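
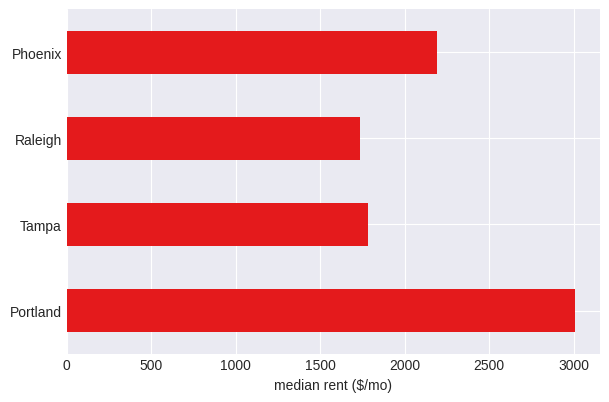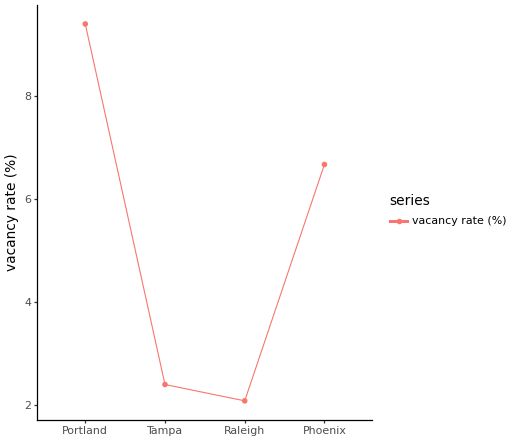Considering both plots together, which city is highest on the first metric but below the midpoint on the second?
Tampa

Chart 2 median vacancy rate (%) ≈ 5; below-median cities: Tampa, Raleigh. Among those, Tampa has the highest median rent ($/mo) (≈ 2000).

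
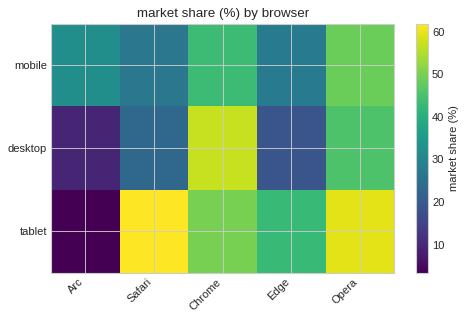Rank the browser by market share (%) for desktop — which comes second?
Opera

Top 3 for desktop: Chrome ≈ 55, Opera ≈ 45, Safari ≈ 25.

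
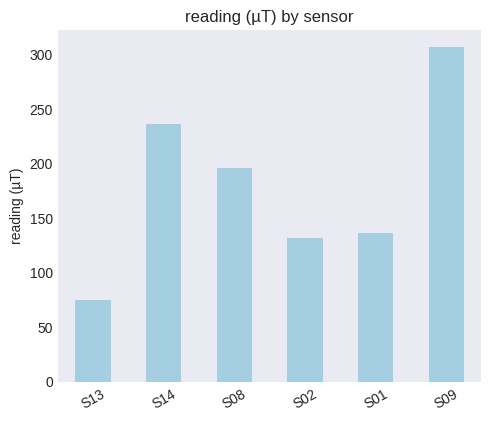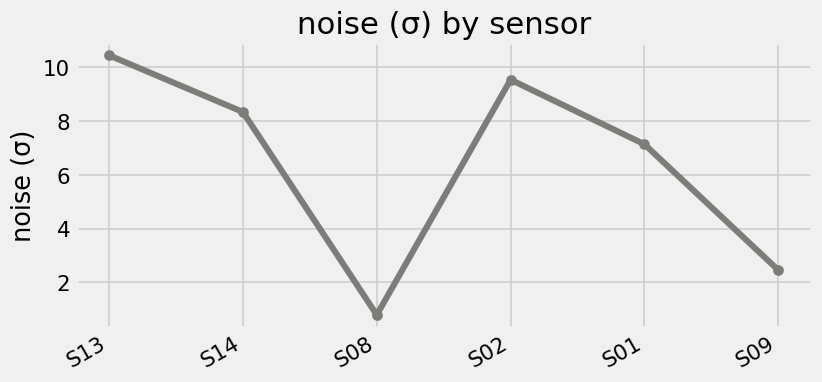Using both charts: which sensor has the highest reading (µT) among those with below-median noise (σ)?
S09

Chart 2 median noise (σ) ≈ 8; below-median sensors: S08, S01, S09. Among those, S09 has the highest reading (µT) (≈ 300).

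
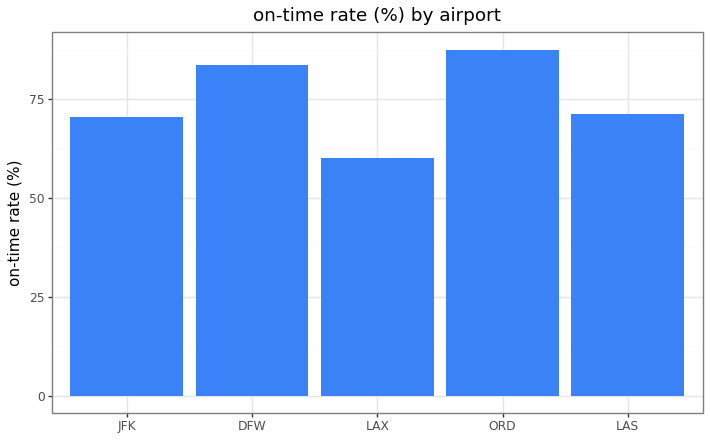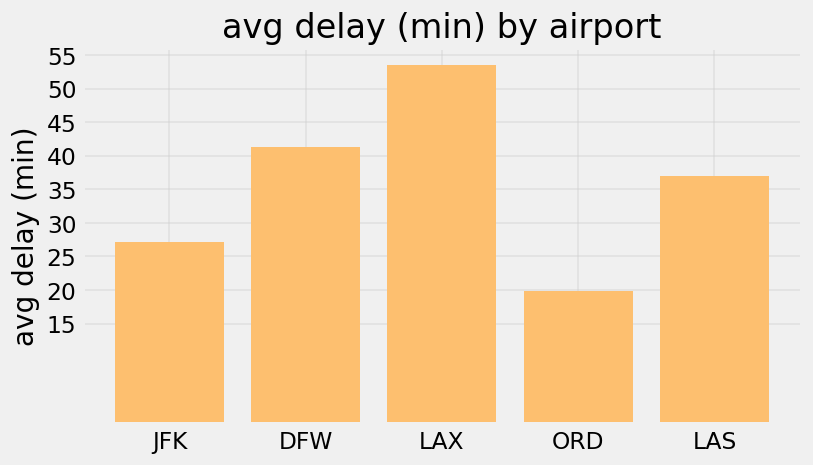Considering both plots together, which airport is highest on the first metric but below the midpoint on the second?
ORD

Chart 2 median avg delay (min) ≈ 35; below-median airports: JFK, ORD. Among those, ORD has the highest on-time rate (%) (≈ 90).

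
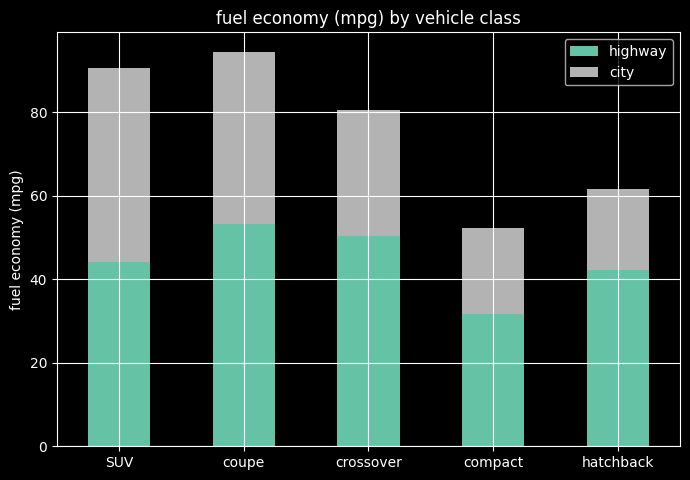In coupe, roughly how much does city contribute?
city top ≈ 90, bottom ≈ 50; segment ≈ 40.

≈ 40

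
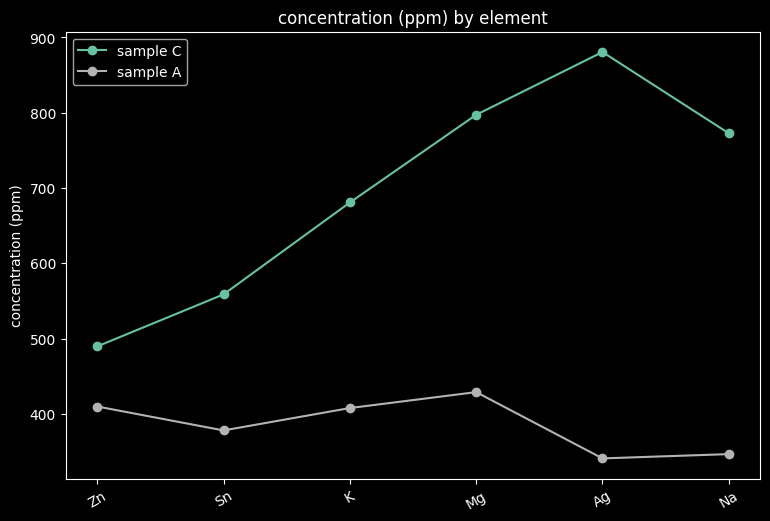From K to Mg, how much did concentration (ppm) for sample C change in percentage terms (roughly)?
K ≈ 700, Mg ≈ 800; (800 − 700) / 700 ≈ +14.3%.

≈ +14.3%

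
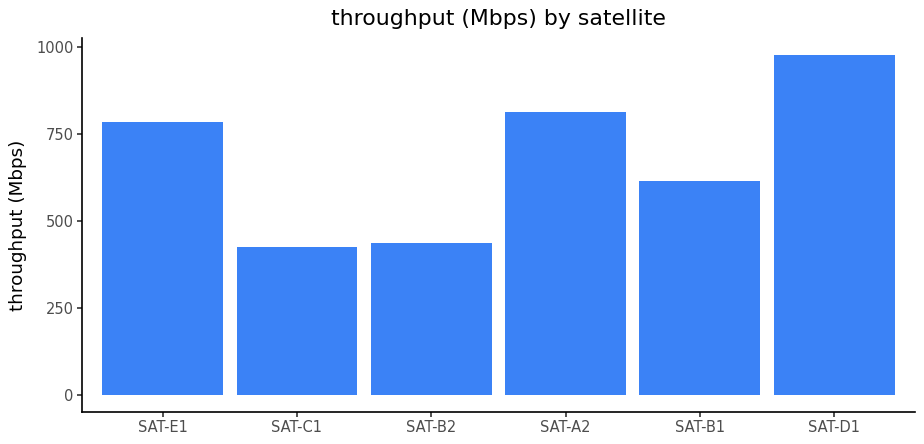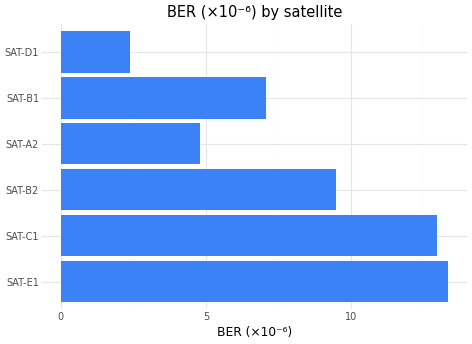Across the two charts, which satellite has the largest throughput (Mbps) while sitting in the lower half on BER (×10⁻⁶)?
Chart 2 median BER (×10⁻⁶) ≈ 8; below-median satellites: SAT-A2, SAT-B1, SAT-D1. Among those, SAT-D1 has the highest throughput (Mbps) (≈ 1000).

SAT-D1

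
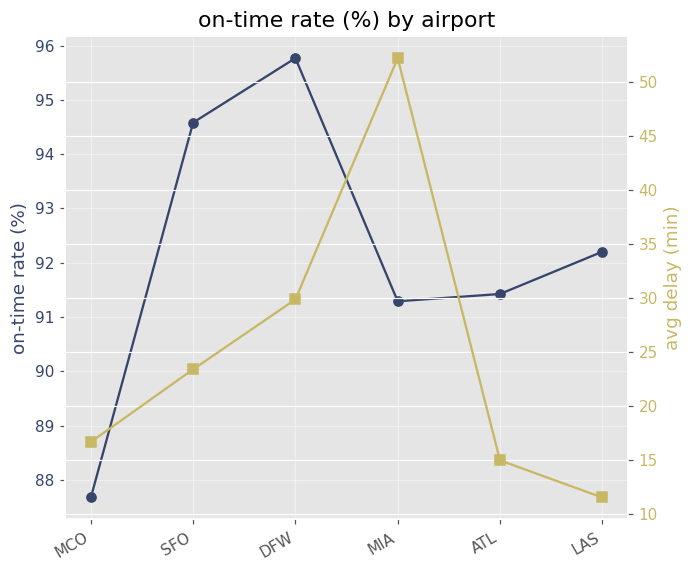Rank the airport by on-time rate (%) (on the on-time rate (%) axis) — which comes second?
SFO

Top 3 (on the on-time rate (%) axis): DFW ≈ 96, SFO ≈ 95, LAS ≈ 92.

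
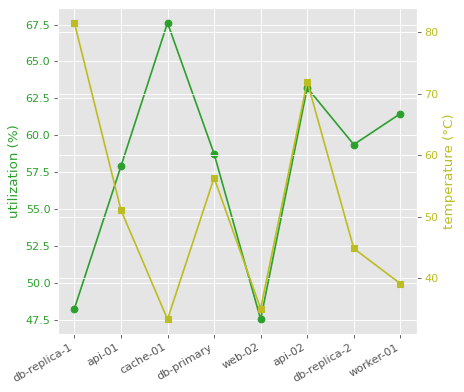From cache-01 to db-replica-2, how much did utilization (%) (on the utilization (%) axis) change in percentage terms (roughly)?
cache-01 ≈ 68, db-replica-2 ≈ 60; (60 − 68) / 68 ≈ -11.8%.

≈ -11.8%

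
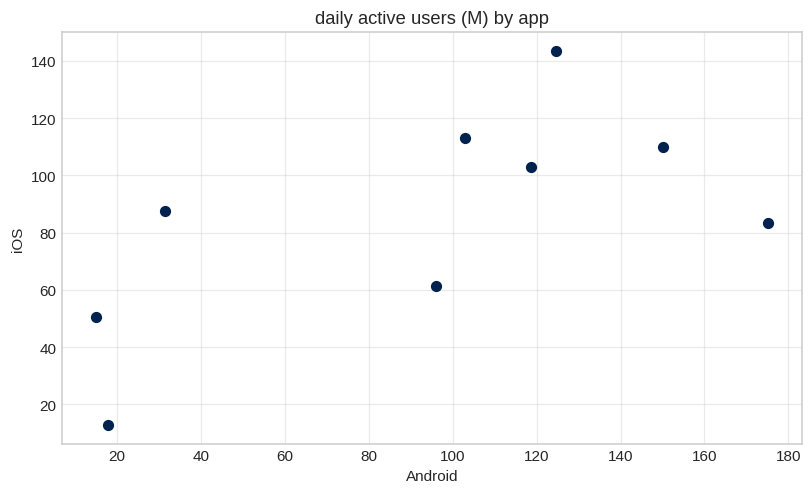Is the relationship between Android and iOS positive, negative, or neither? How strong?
Points are positively correlated; moderate (|r| ≈ 0.6).

positive, moderate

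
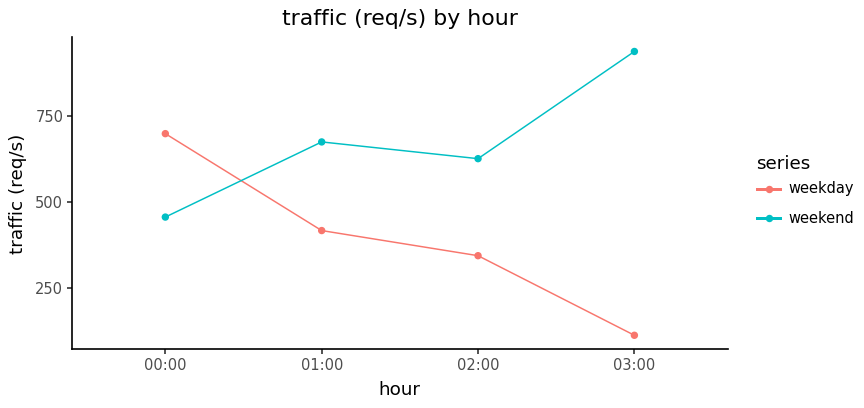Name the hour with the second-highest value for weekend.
01:00

Top 3 for weekend: 03:00 ≈ 900, 01:00 ≈ 700, 02:00 ≈ 600.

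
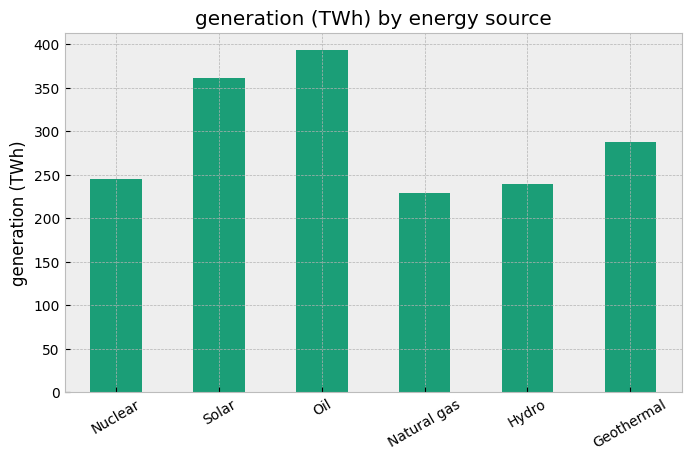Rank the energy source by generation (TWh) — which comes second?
Top 3: Oil ≈ 400, Solar ≈ 350, Geothermal ≈ 300.

Solar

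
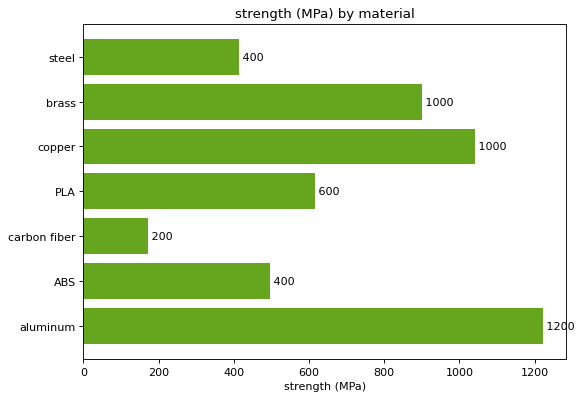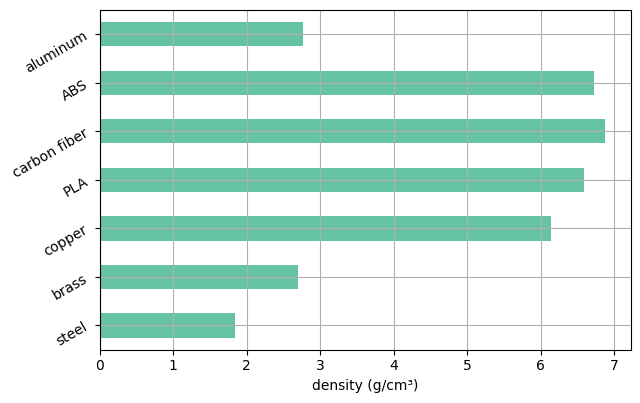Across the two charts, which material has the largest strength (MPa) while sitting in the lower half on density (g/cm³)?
aluminum

Chart 2 median density (g/cm³) ≈ 6; below-median materials: steel, brass, aluminum. Among those, aluminum has the highest strength (MPa) (≈ 1200).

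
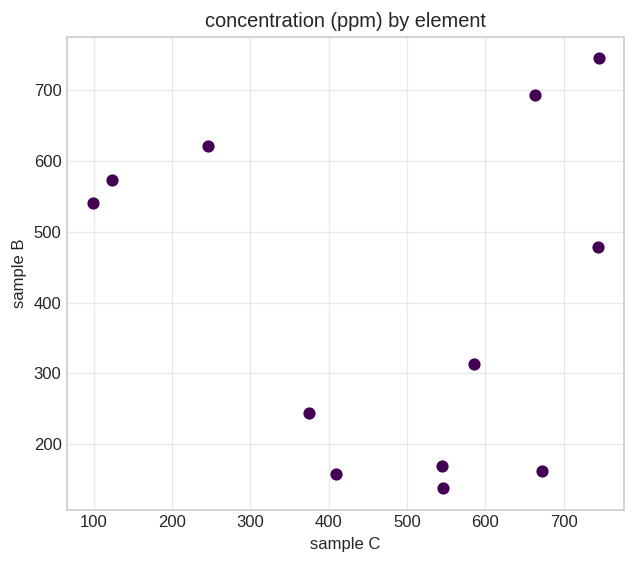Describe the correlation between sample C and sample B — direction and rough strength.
no clear correlation

Points are roughly uncorrelated; weak (|r| ≈ 0.1).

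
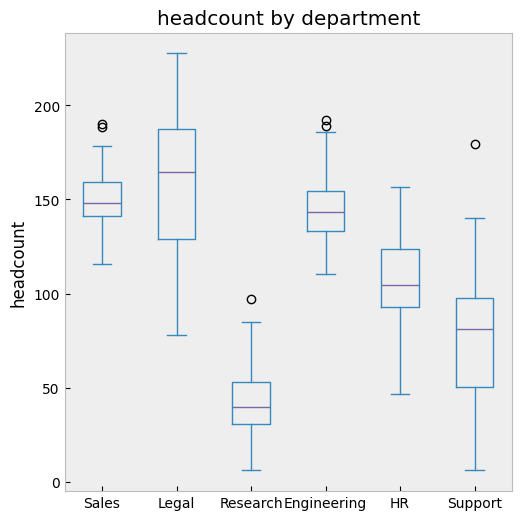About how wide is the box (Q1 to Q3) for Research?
Q3 ≈ 60, Q1 ≈ 40; IQR ≈ 20.

≈ 20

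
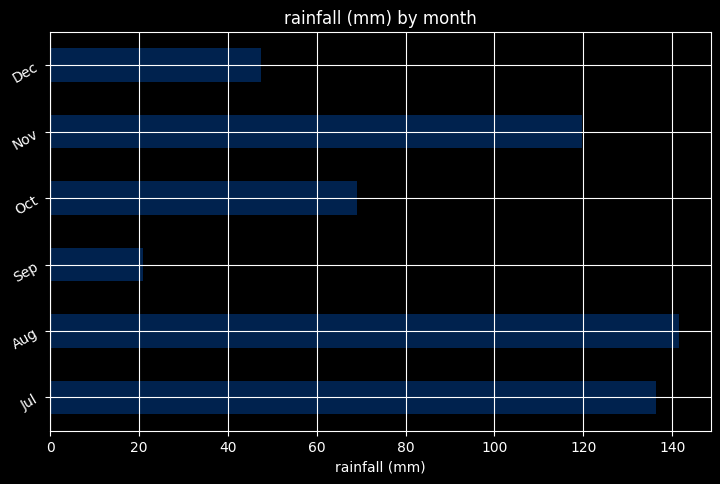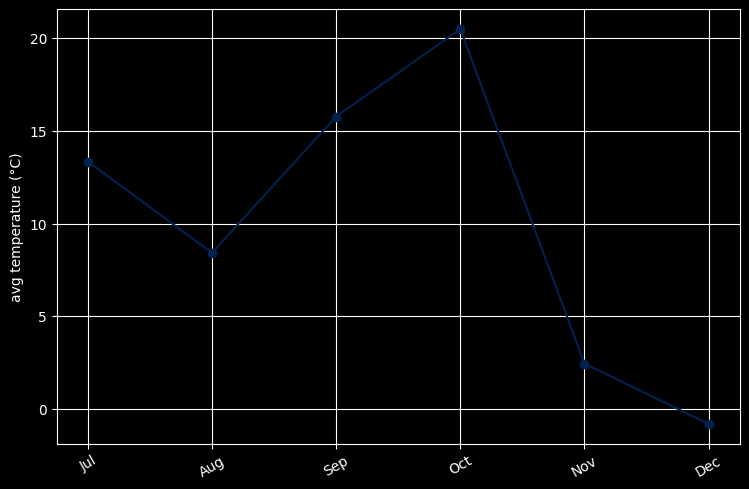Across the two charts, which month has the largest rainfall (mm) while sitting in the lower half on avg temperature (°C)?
Chart 2 median avg temperature (°C) ≈ 10; below-median months: Aug, Nov, Dec. Among those, Aug has the highest rainfall (mm) (≈ 140).

Aug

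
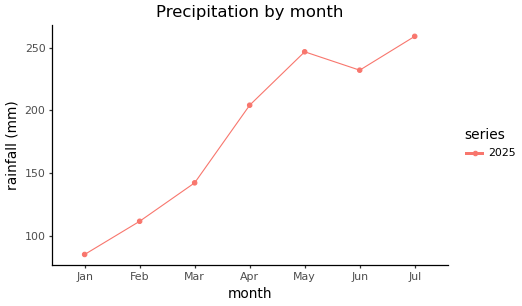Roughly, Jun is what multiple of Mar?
Jun ≈ 240, Mar ≈ 140; 240/140 ≈ 1.71.

≈ 1.71×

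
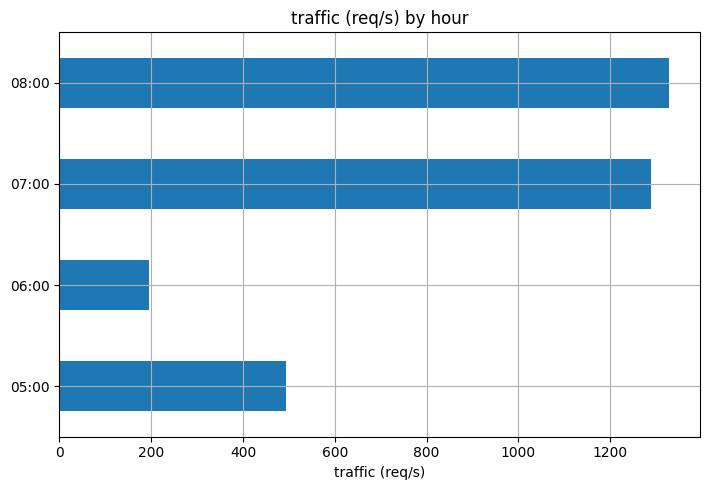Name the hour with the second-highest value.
07:00

Top 3: 08:00 ≈ 1400, 07:00 ≈ 1200, 05:00 ≈ 400.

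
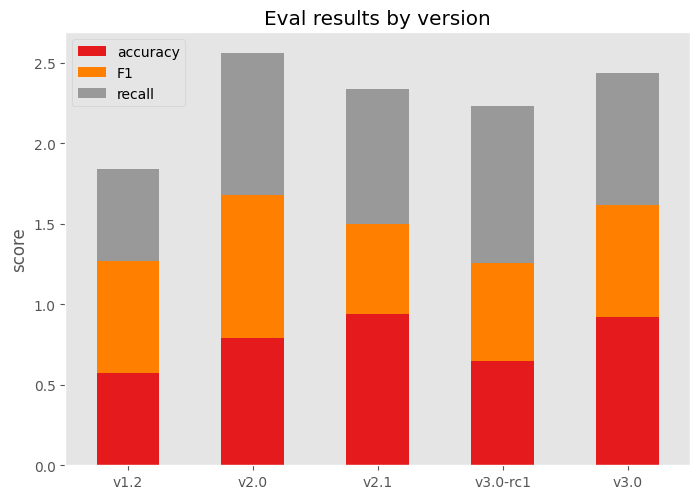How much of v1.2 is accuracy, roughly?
≈ 0.5

accuracy top ≈ 0.5, bottom ≈ 0.0; segment ≈ 0.5.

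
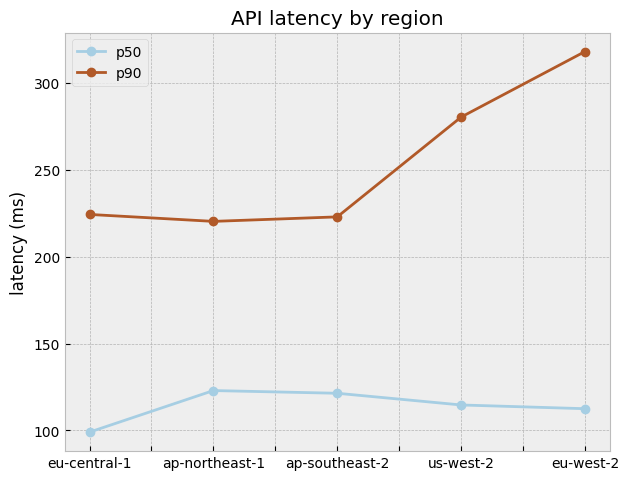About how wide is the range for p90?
Max eu-west-2 ≈ 320, min ap-northeast-1 ≈ 220; range ≈ 100.

≈ 100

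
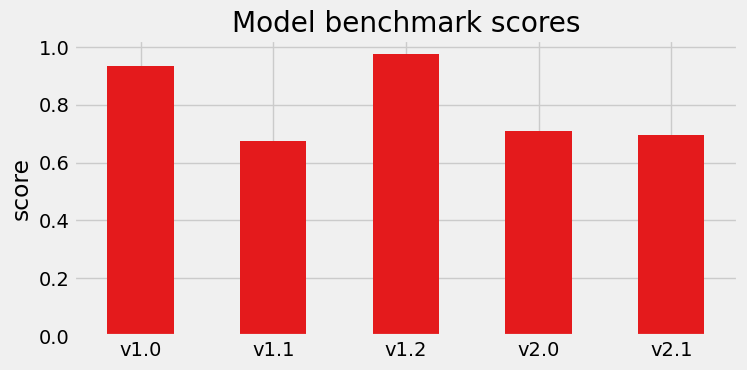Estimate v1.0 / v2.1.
≈ 1.29×

v1.0 ≈ 0.9, v2.1 ≈ 0.7; 0.9/0.7 ≈ 1.29.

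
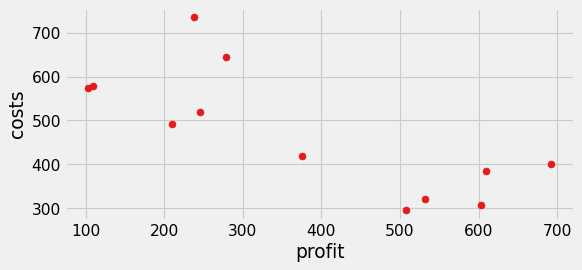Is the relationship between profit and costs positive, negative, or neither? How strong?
negative, strong

Points are negatively correlated; strong (|r| ≈ 0.8).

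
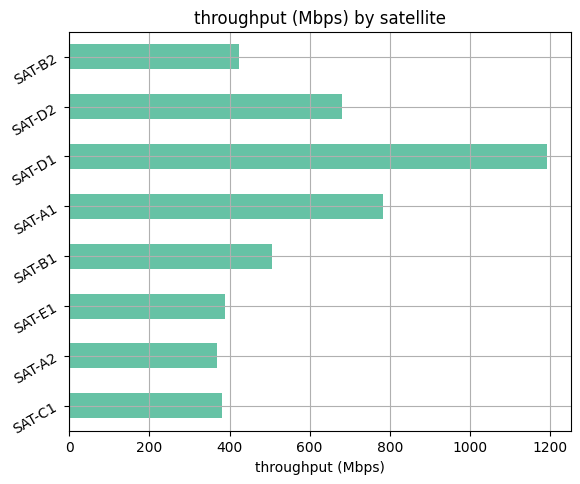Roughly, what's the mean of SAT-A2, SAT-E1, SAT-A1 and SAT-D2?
≈ 575

(400 + 400 + 800 + 700) / 4 ≈ 575.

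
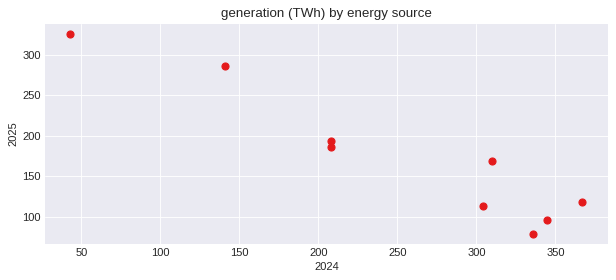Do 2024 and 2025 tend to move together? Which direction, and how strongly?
negative, strong

Points are negatively correlated; strong (|r| ≈ 1.0).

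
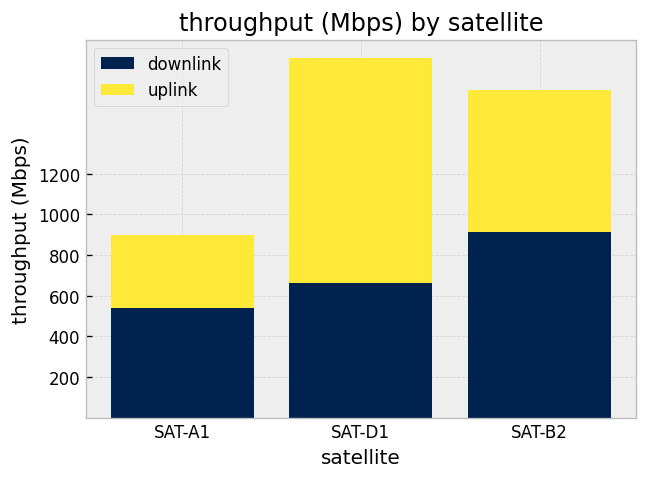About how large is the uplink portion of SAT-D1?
≈ 1200

uplink top ≈ 1800, bottom ≈ 600; segment ≈ 1200.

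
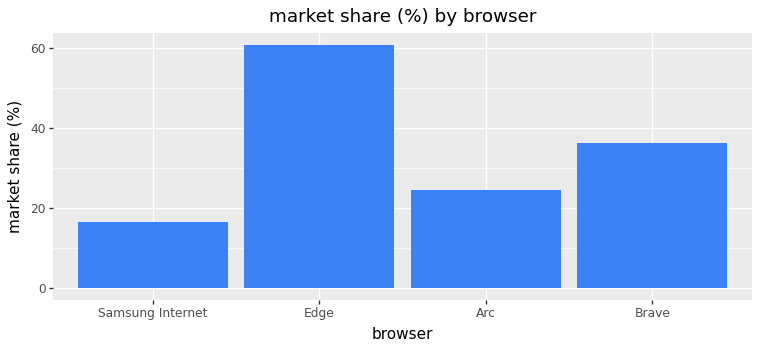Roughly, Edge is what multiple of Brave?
≈ 1.5×

Edge ≈ 60, Brave ≈ 40; 60/40 ≈ 1.5.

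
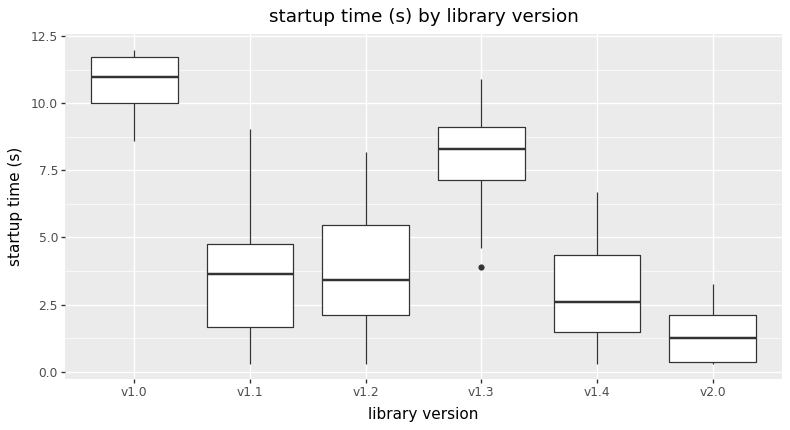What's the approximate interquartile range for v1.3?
Q3 ≈ 9, Q1 ≈ 7; IQR ≈ 2.

≈ 2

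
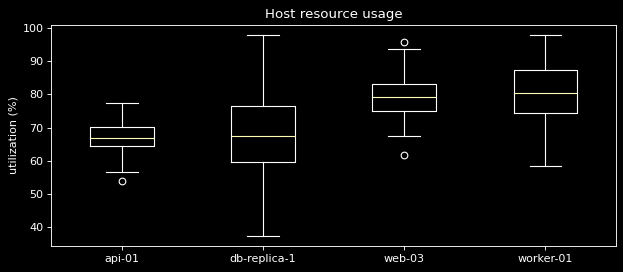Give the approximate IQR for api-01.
≈ 6

Q3 ≈ 70, Q1 ≈ 64; IQR ≈ 6.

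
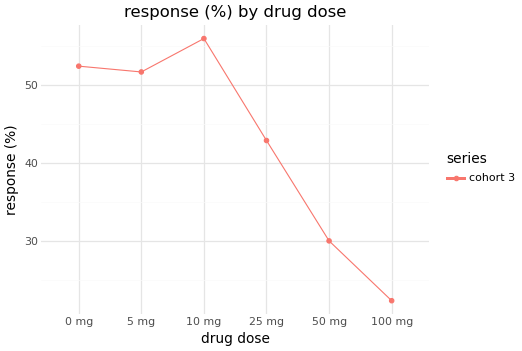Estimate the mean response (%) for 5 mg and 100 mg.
≈ 35

(50 + 20) / 2 ≈ 35.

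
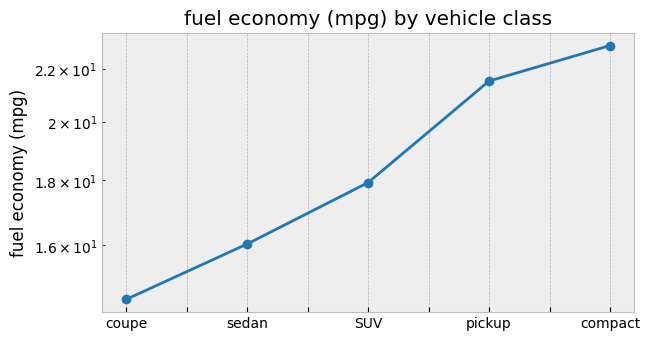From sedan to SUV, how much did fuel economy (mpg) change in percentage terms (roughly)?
sedan ≈ 16, SUV ≈ 18; (18 − 16) / 16 ≈ +12.5%.

≈ +12.5%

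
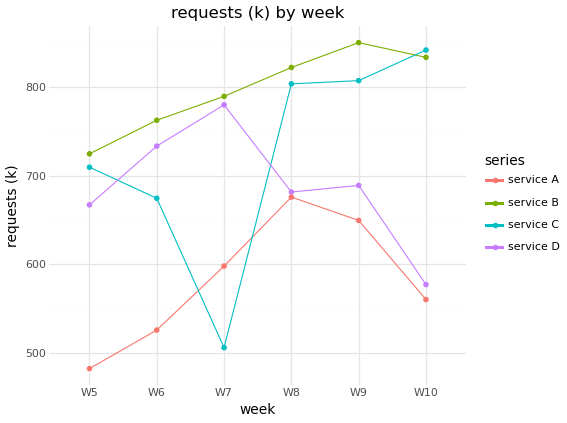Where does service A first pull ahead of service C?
W7

W6: service A ≈ 550 vs service C ≈ 650 (not yet); W7: service A ≈ 600 vs service C ≈ 500 (first crossover).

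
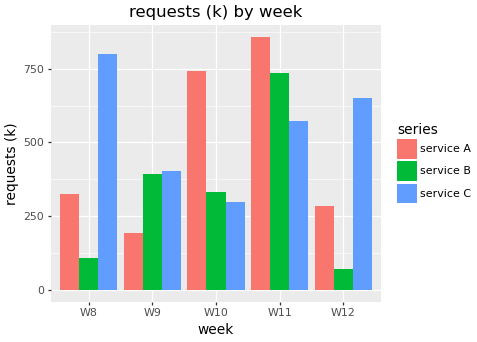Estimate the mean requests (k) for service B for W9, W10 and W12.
(400 + 300 + 100) / 3 ≈ 267.

≈ 267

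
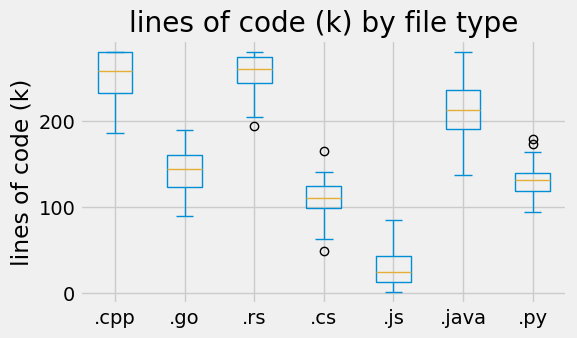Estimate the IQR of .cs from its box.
≈ 25

Q3 ≈ 125, Q1 ≈ 100; IQR ≈ 25.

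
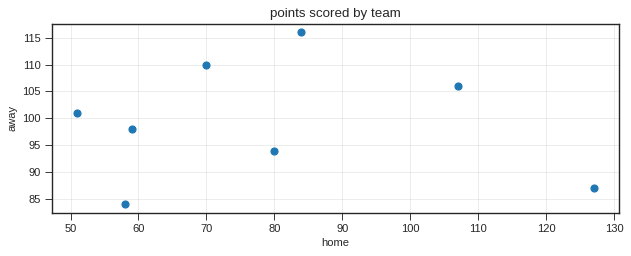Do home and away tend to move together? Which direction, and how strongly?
no clear correlation

Points are roughly uncorrelated; weak (|r| ≈ 0.1).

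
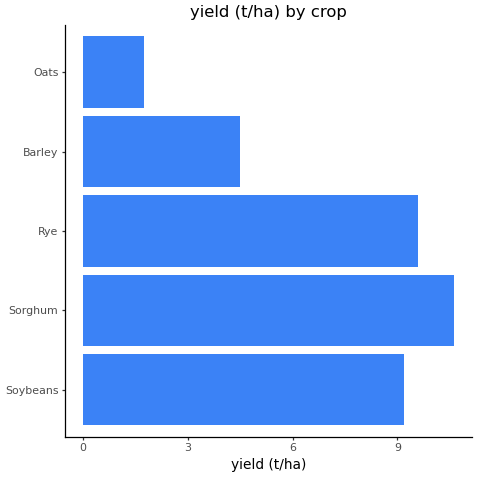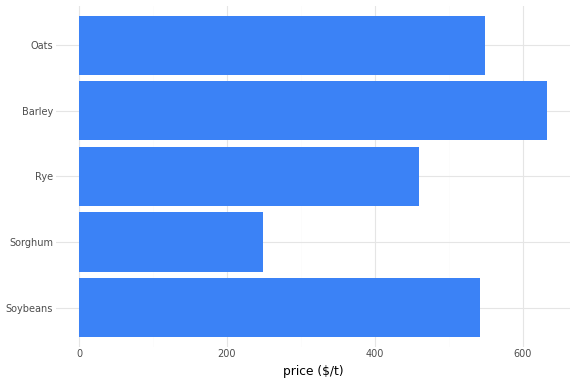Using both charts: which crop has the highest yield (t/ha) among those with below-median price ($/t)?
Sorghum

Chart 2 median price ($/t) ≈ 500; below-median crops: Sorghum, Rye. Among those, Sorghum has the highest yield (t/ha) (≈ 11).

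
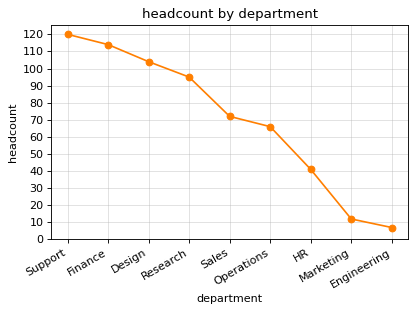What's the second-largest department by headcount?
Top 3: Support ≈ 120, Finance ≈ 110, Design ≈ 100.

Finance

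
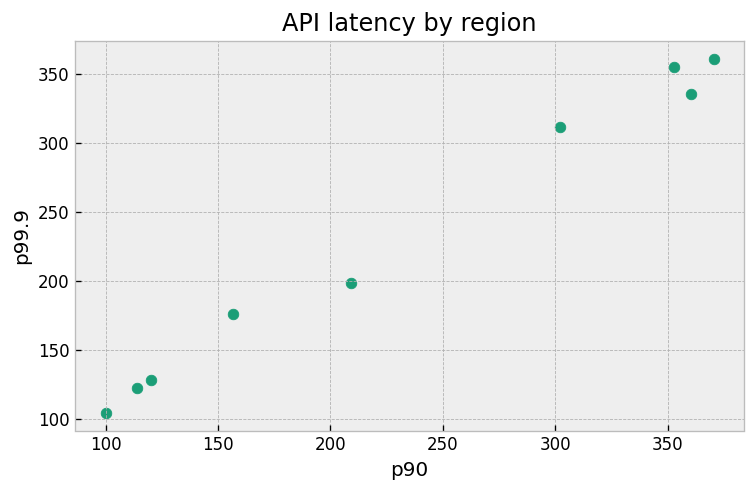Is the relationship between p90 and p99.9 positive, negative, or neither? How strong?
positive, strong

Points are positively correlated; strong (|r| ≈ 1.0).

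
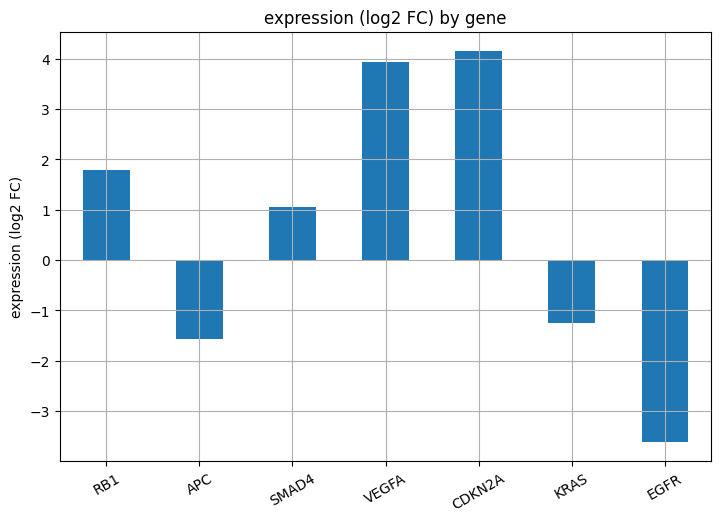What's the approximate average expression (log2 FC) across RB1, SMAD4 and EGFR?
(2 + 1 + -4) / 3 ≈ 0.

≈ 0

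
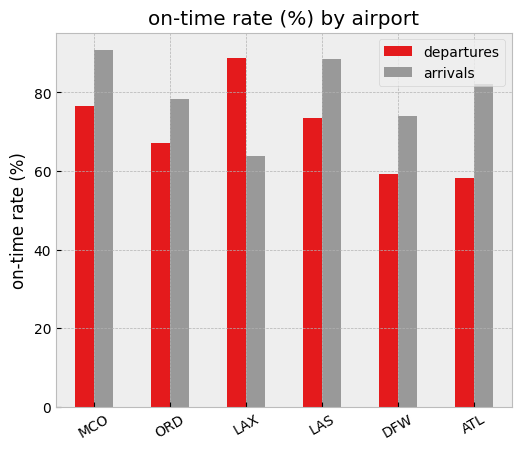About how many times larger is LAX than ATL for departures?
≈ 1.5×

LAX ≈ 90, ATL ≈ 60; 90/60 ≈ 1.5.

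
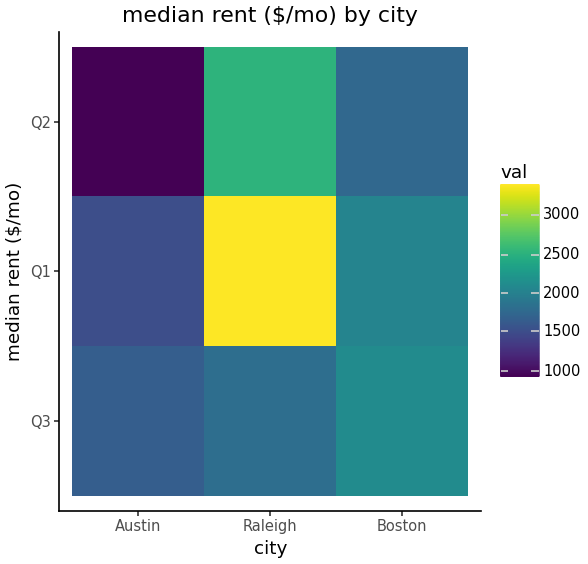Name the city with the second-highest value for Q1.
Boston

Top 3 for Q1: Raleigh ≈ 3500, Boston ≈ 2000, Austin ≈ 1500.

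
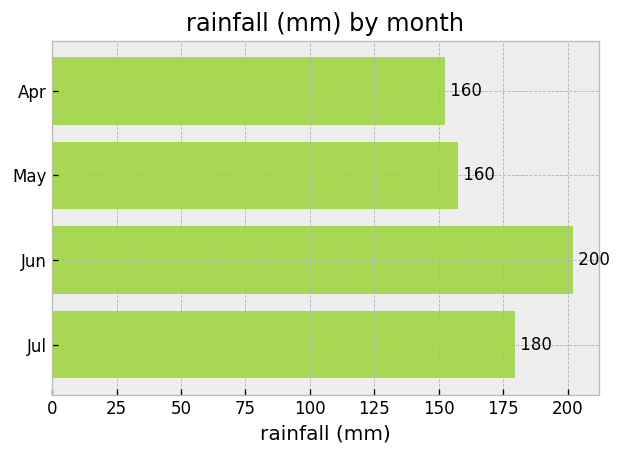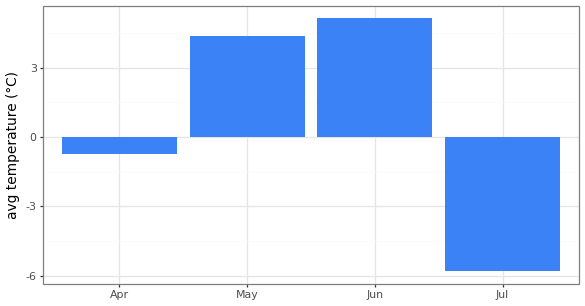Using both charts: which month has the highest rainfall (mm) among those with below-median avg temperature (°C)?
Chart 2 median avg temperature (°C) ≈ 2; below-median months: Apr, Jul. Among those, Jul has the highest rainfall (mm) (≈ 180).

Jul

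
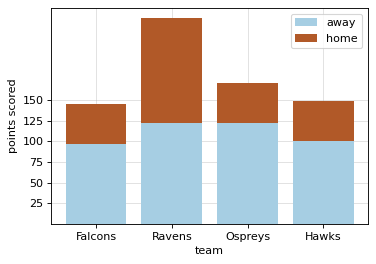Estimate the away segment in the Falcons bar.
≈ 100

away top ≈ 100, bottom ≈ 0; segment ≈ 100.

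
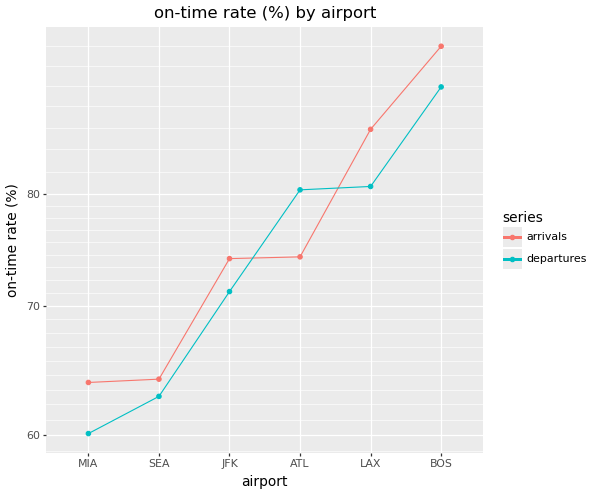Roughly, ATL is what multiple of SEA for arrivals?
ATL ≈ 75, SEA ≈ 65; 75/65 ≈ 1.15.

≈ 1.15×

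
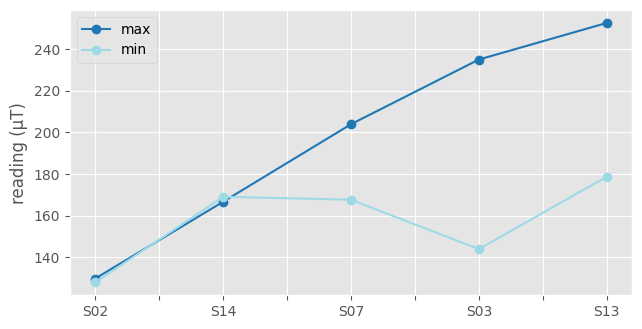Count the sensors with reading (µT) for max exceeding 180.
Above 180: S07, S03, S13.

3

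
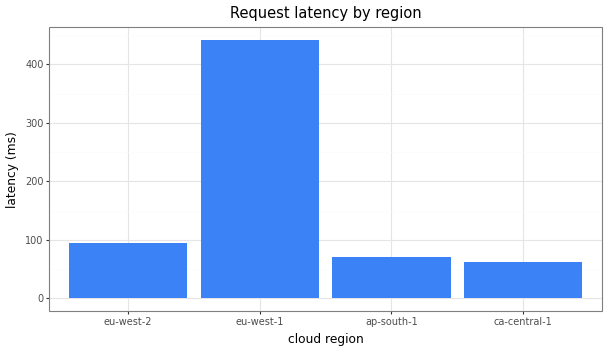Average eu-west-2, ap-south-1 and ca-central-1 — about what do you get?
≈ 67

(100 + 50 + 50) / 3 ≈ 67.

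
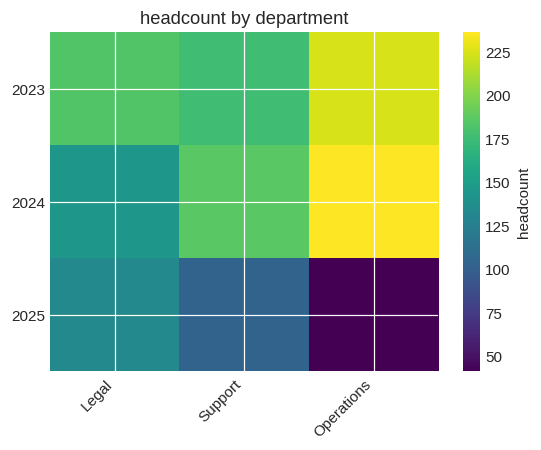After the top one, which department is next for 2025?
Top 3 for 2025: Legal ≈ 140, Support ≈ 100, Operations ≈ 40.

Support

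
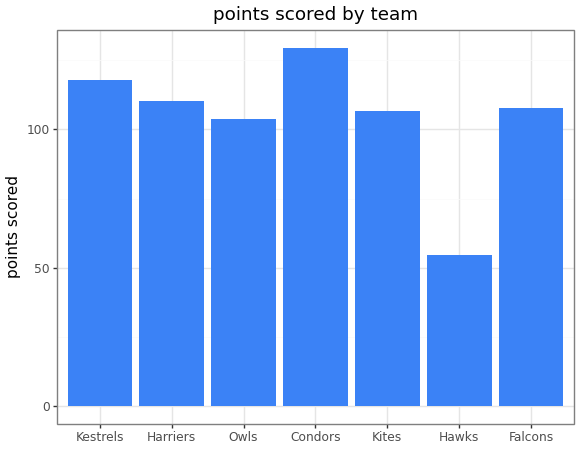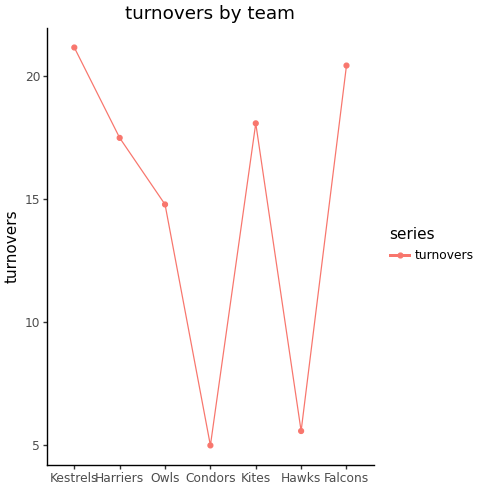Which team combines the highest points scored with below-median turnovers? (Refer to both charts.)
Condors

Chart 2 median turnovers ≈ 18; below-median teams: Owls, Condors, Hawks. Among those, Condors has the highest points scored (≈ 120).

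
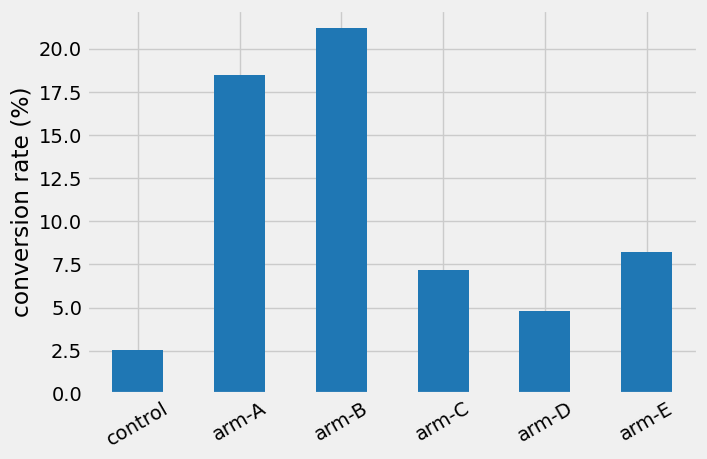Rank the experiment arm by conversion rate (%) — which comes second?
arm-A

Top 3: arm-B ≈ 22, arm-A ≈ 18, arm-E ≈ 8.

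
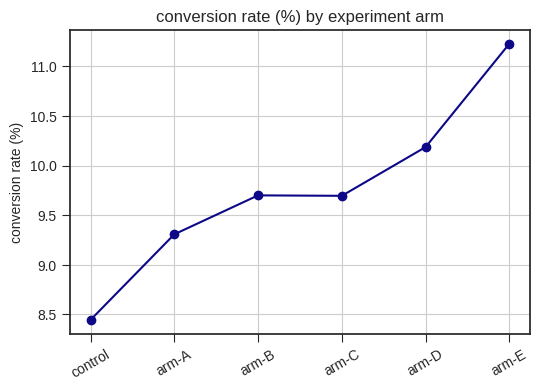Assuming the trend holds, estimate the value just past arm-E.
Last three: 9.5, 10.0, 11.0 → slope ≈ 0.75/step → next ≈ 11.75.

≈ 11.75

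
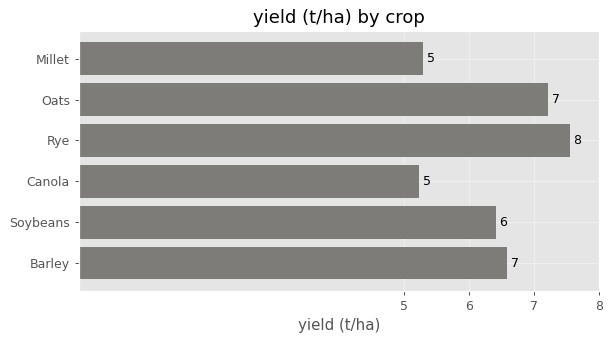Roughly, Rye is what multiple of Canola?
≈ 1.6×

Rye ≈ 8, Canola ≈ 5; 8/5 ≈ 1.6.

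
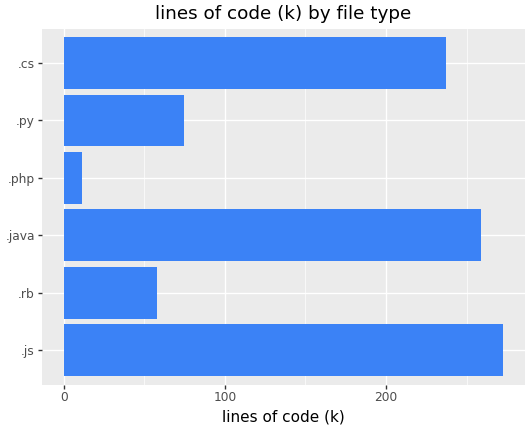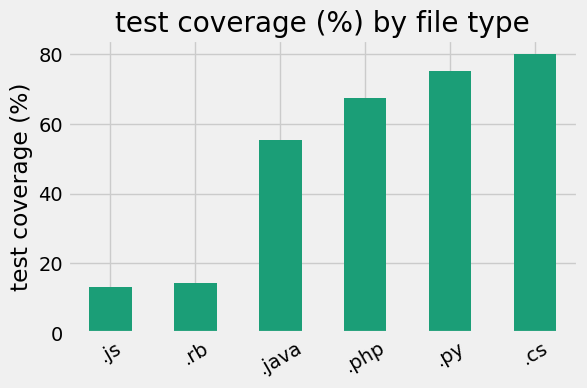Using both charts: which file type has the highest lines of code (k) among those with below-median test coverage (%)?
Chart 2 median test coverage (%) ≈ 60; below-median file types: .js, .rb, .java. Among those, .js has the highest lines of code (k) (≈ 275).

.js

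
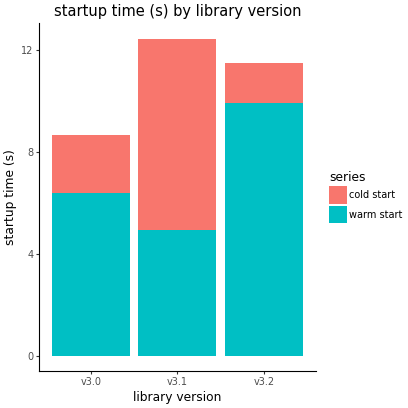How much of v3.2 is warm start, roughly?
≈ 10

warm start top ≈ 10, bottom ≈ 0; segment ≈ 10.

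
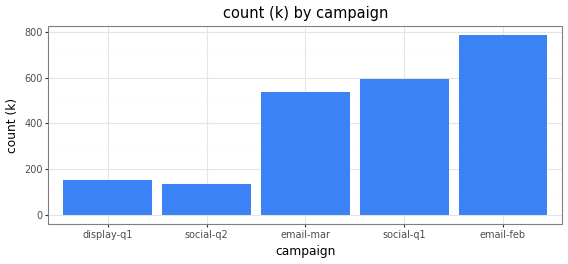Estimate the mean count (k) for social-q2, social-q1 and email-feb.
≈ 500

(100 + 600 + 800) / 3 ≈ 500.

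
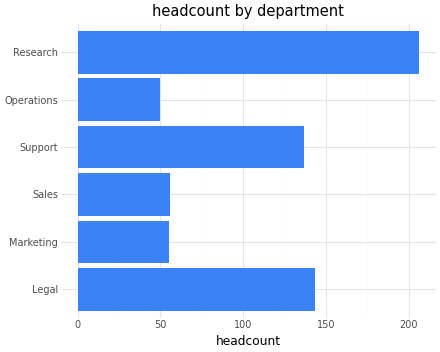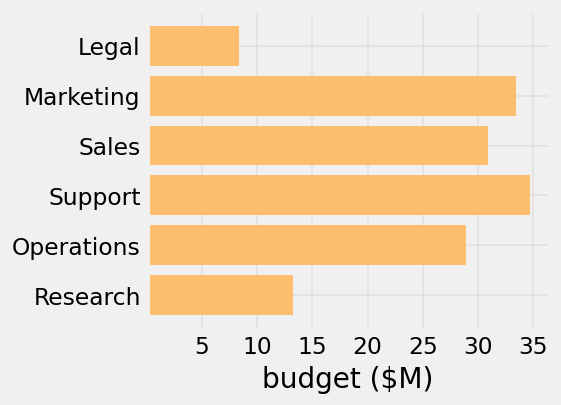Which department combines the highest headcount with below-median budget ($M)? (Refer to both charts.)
Chart 2 median budget ($M) ≈ 30; below-median departments: Legal, Operations, Research. Among those, Research has the highest headcount (≈ 200).

Research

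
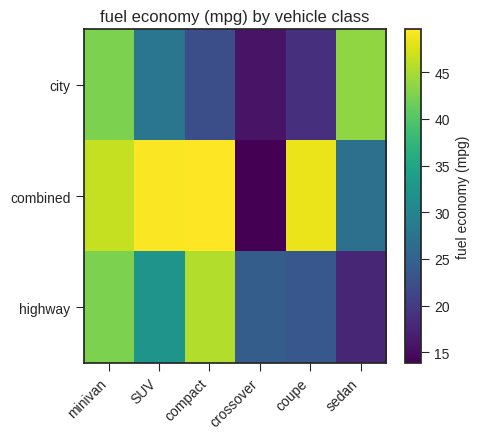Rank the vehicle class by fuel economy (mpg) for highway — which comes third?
Top 4 for highway: compact ≈ 45, minivan ≈ 40, SUV ≈ 30, crossover ≈ 25.

SUV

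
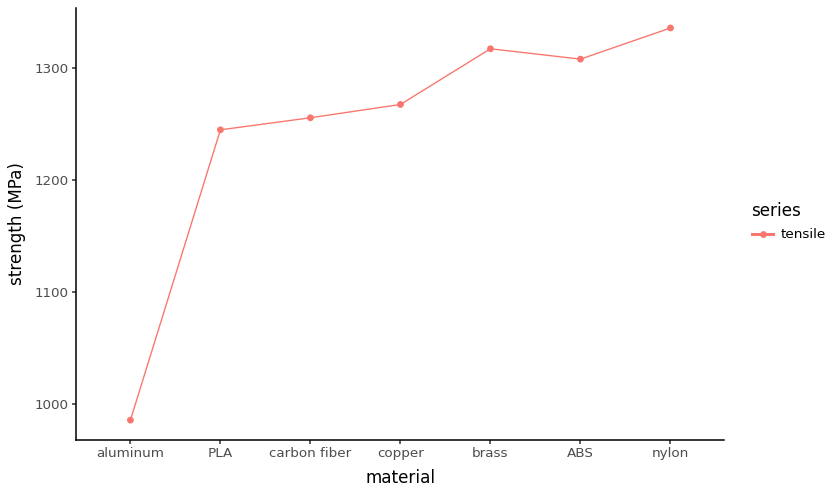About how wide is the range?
Max nylon ≈ 1350, min aluminum ≈ 1000; range ≈ 350.

≈ 350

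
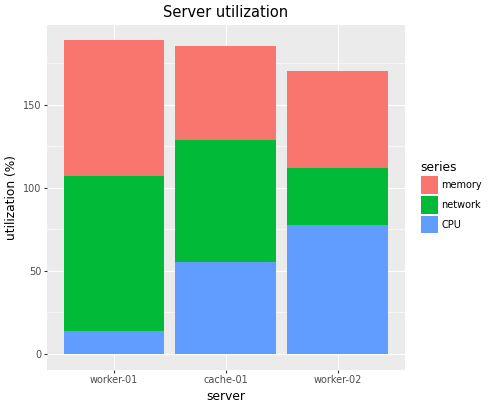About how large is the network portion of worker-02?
network top ≈ 120, bottom ≈ 80; segment ≈ 40.

≈ 40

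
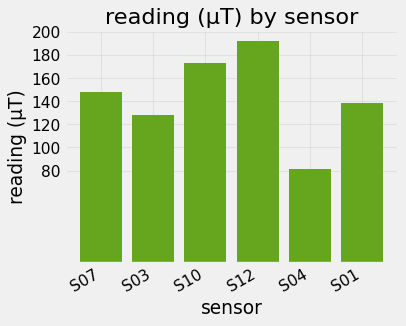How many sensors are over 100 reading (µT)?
5

Above 100: S07, S03, S10, S12, S01.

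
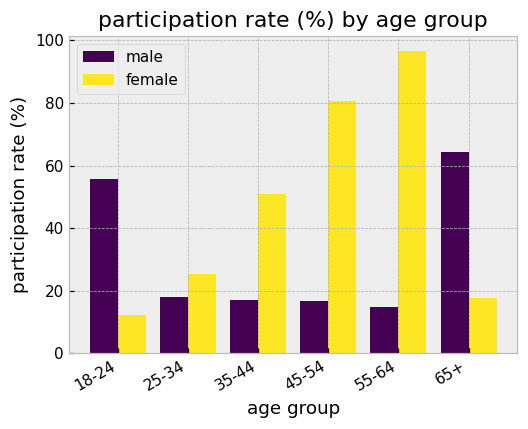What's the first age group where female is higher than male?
18-24: female ≈ 10 vs male ≈ 60 (not yet); 25-34: female ≈ 30 vs male ≈ 20 (first crossover).

25-34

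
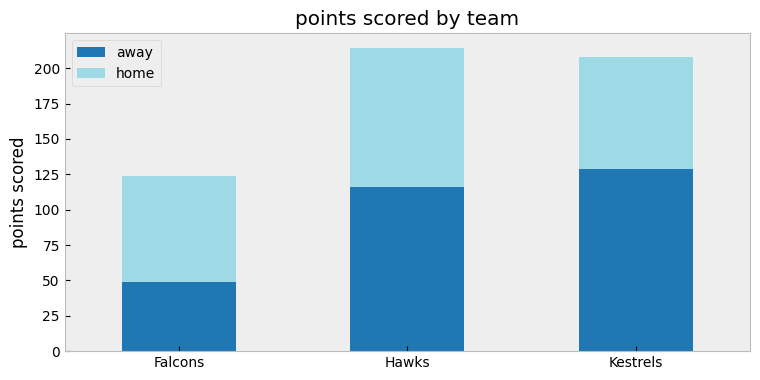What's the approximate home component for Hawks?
≈ 100

home top ≈ 220, bottom ≈ 120; segment ≈ 100.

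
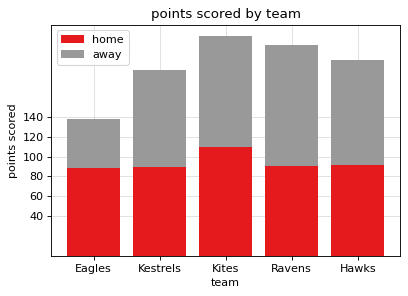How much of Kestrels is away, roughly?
≈ 100

away top ≈ 180, bottom ≈ 80; segment ≈ 100.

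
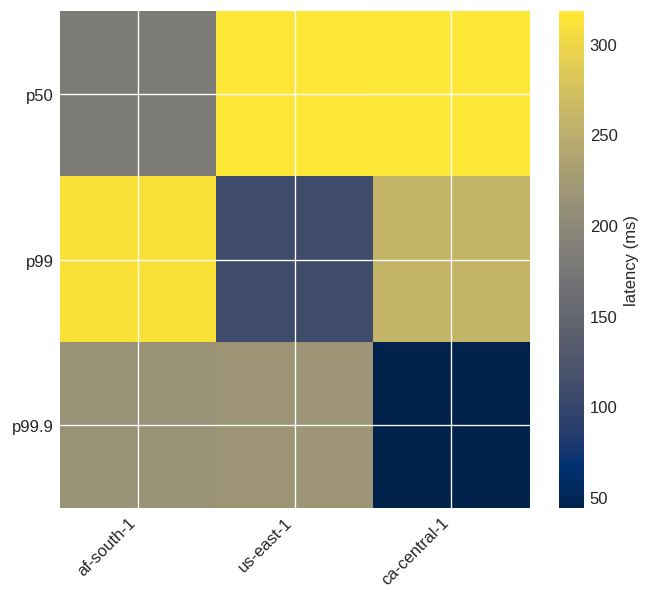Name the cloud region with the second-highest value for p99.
ca-central-1

Top 3 for p99: af-south-1 ≈ 300, ca-central-1 ≈ 250, us-east-1 ≈ 100.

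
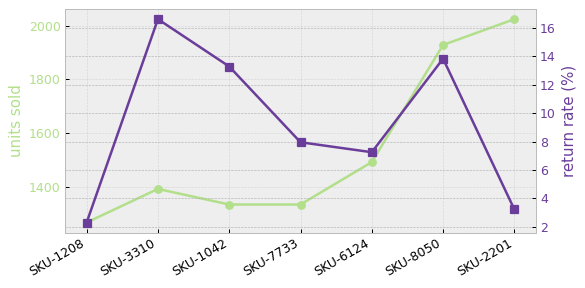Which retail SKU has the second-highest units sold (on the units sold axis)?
Top 3 (on the units sold axis): SKU-2201 ≈ 2000, SKU-8050 ≈ 1900, SKU-6124 ≈ 1500.

SKU-8050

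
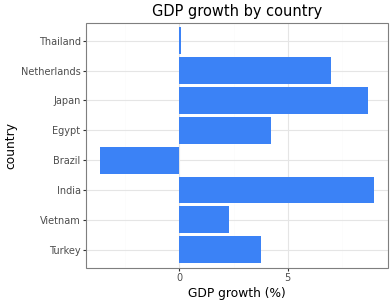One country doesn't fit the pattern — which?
Brazil ≈ -4; the rest sit between ≈ 0 and ≈ 8.

Brazil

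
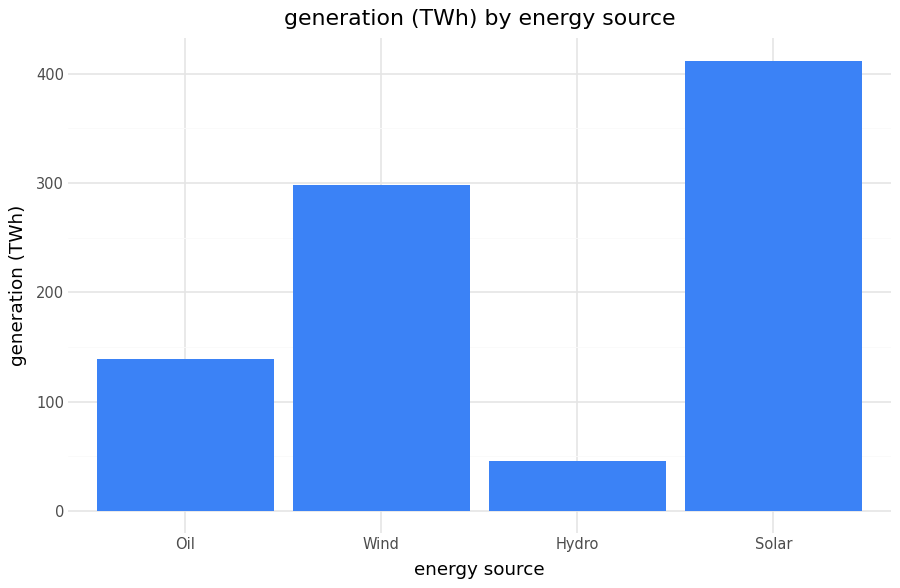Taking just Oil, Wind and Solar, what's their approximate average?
≈ 283

(150 + 300 + 400) / 3 ≈ 283.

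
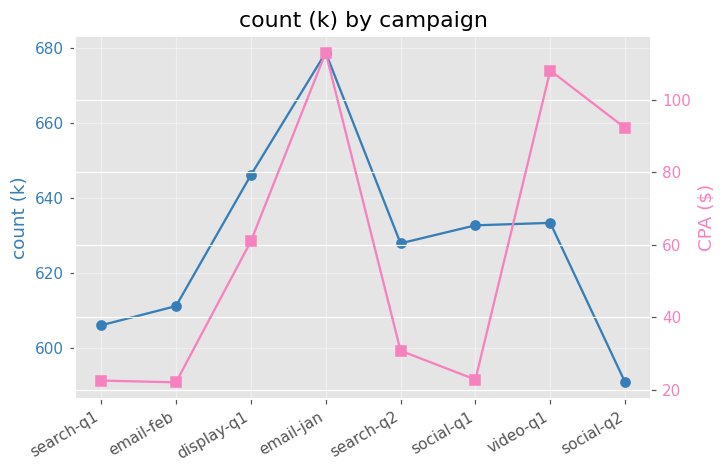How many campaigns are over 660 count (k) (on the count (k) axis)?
1

Above 660: email-jan.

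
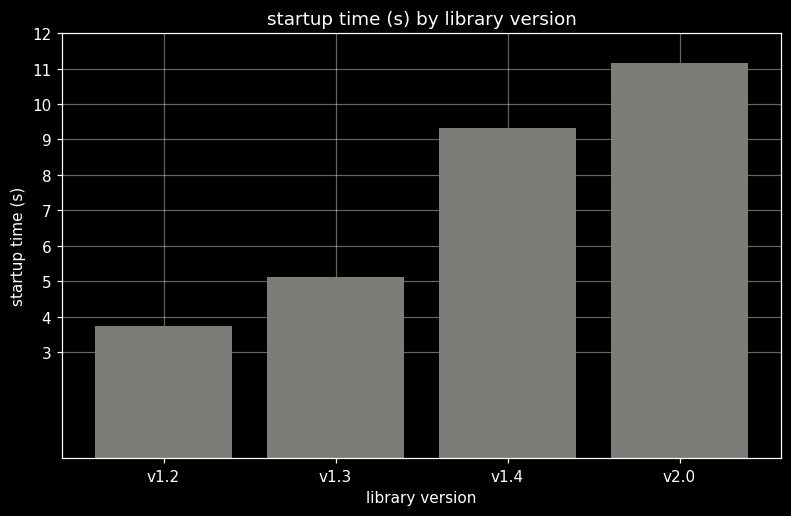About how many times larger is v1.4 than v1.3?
≈ 1.8×

v1.4 ≈ 9, v1.3 ≈ 5; 9/5 ≈ 1.8.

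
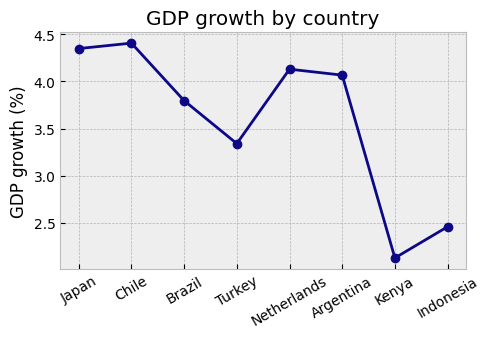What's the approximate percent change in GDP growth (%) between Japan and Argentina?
Japan ≈ 4.4, Argentina ≈ 4.0; (4.0 − 4.4) / 4.4 ≈ -9.1%.

≈ -9.1%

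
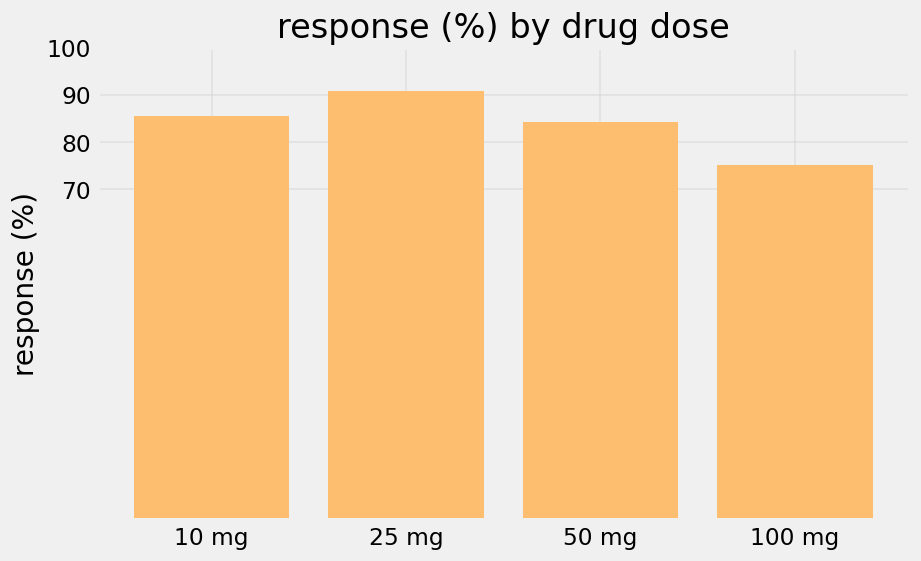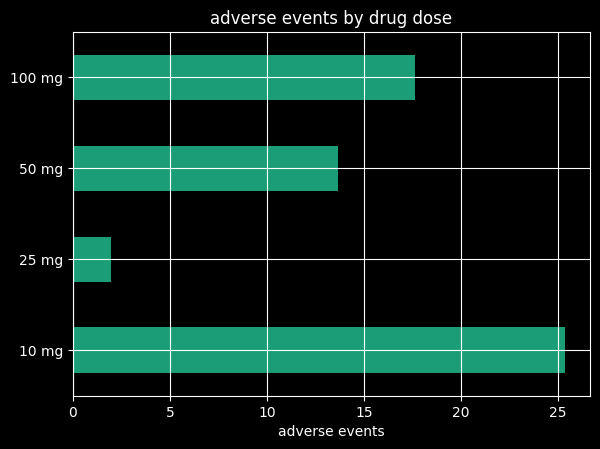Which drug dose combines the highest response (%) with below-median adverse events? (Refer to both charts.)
25 mg

Chart 2 median adverse events ≈ 15; below-median drug doses: 25 mg, 50 mg. Among those, 25 mg has the highest response (%) (≈ 90).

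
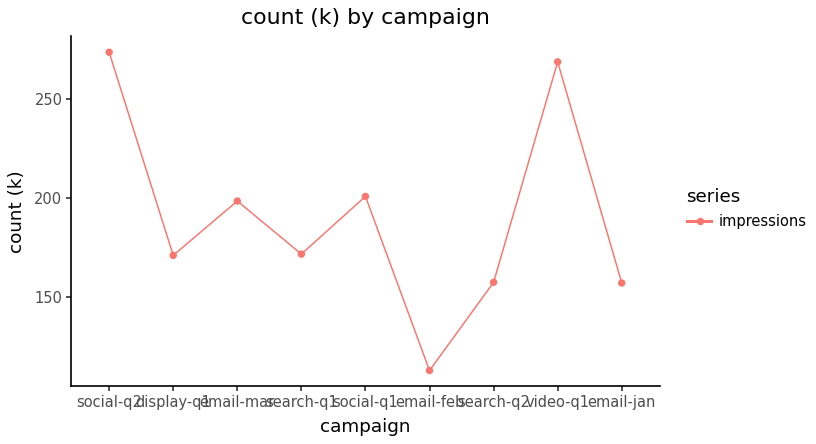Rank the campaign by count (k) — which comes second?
Top 3: social-q2 ≈ 280, video-q1 ≈ 260, social-q1 ≈ 200.

video-q1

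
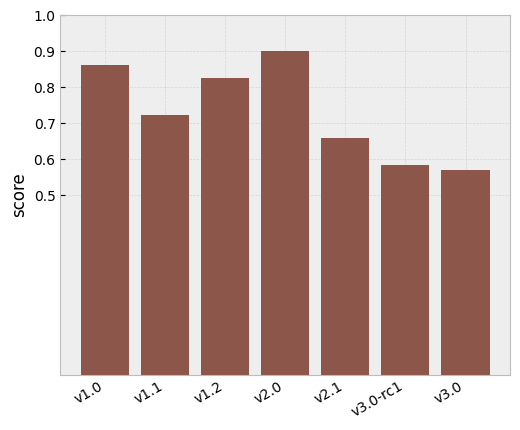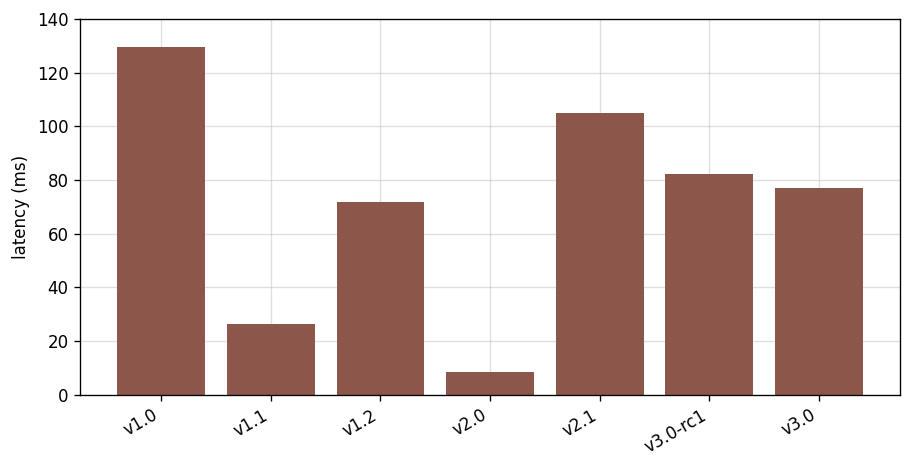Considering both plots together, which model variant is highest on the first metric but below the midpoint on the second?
Chart 2 median latency (ms) ≈ 80; below-median model variants: v1.1, v1.2, v2.0. Among those, v2.0 has the highest score (≈ 0.9).

v2.0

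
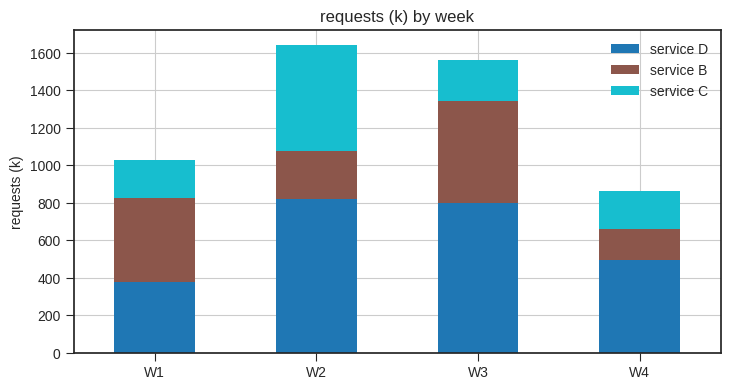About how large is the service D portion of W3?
service D top ≈ 800, bottom ≈ 0; segment ≈ 800.

≈ 800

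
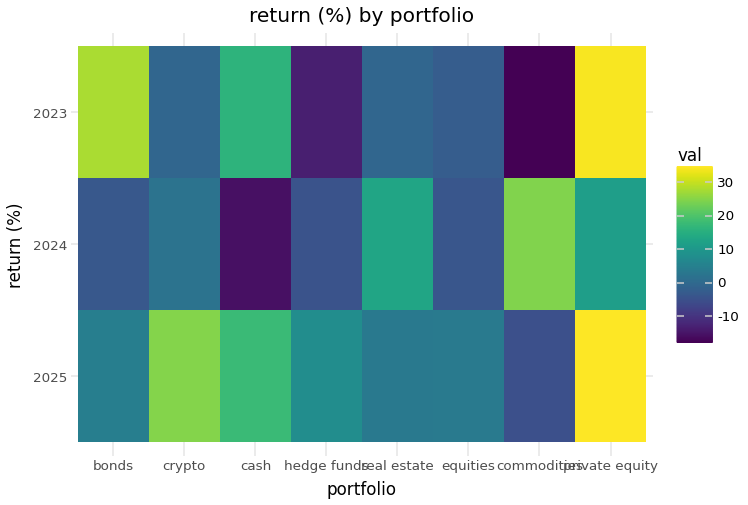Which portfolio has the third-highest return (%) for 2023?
cash

Top 4 for 2023: private equity ≈ 35, bonds ≈ 30, cash ≈ 15, crypto ≈ 0.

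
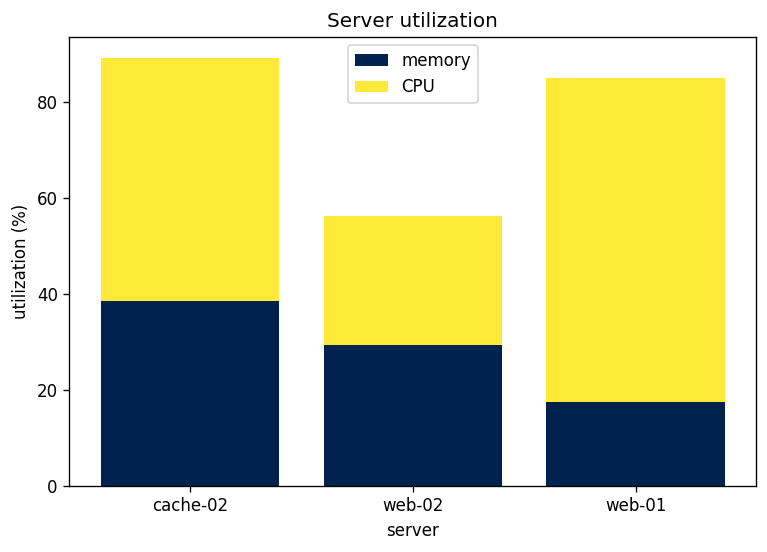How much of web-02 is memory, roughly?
memory top ≈ 30, bottom ≈ 0; segment ≈ 30.

≈ 30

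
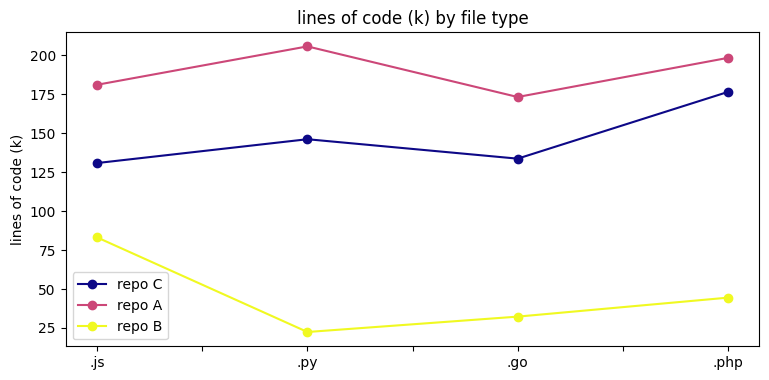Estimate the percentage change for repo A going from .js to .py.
.js ≈ 180, .py ≈ 200; (200 − 180) / 180 ≈ +11.1%.

≈ +11.1%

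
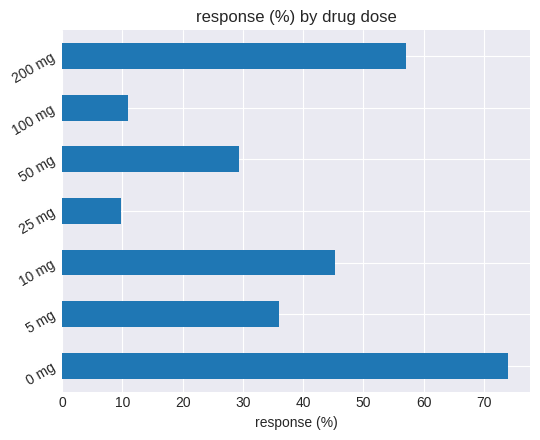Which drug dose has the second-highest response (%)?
Top 3: 0 mg ≈ 70, 200 mg ≈ 60, 10 mg ≈ 50.

200 mg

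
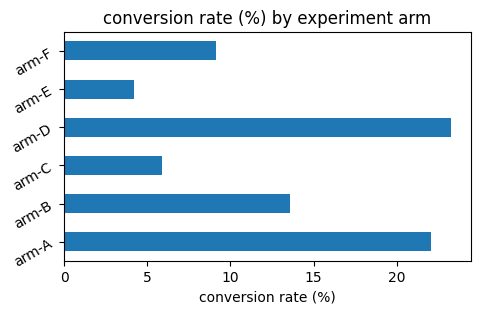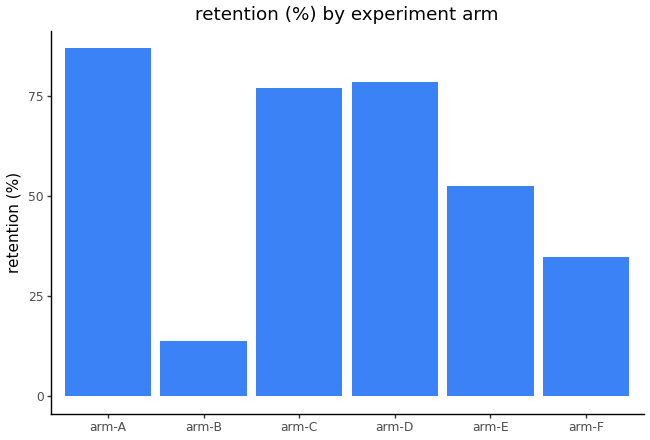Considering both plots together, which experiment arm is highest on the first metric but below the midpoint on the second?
Chart 2 median retention (%) ≈ 60; below-median experiment arms: arm-B, arm-E, arm-F. Among those, arm-B has the highest conversion rate (%) (≈ 15).

arm-B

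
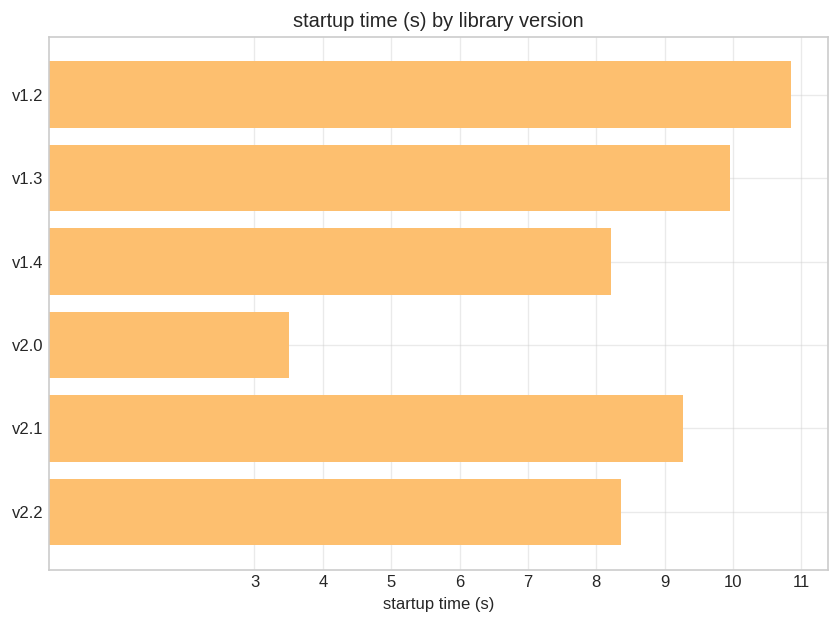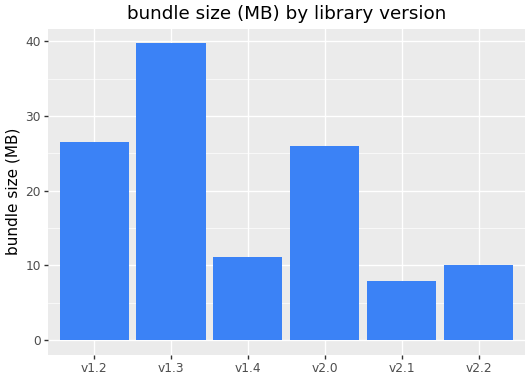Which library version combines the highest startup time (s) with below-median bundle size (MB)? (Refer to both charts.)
v2.1

Chart 2 median bundle size (MB) ≈ 20; below-median library versions: v1.4, v2.1, v2.2. Among those, v2.1 has the highest startup time (s) (≈ 9).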